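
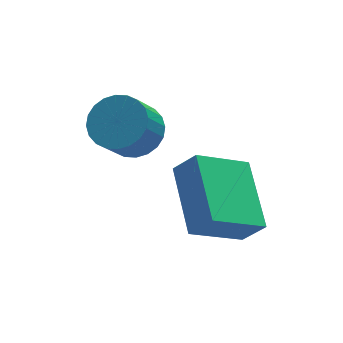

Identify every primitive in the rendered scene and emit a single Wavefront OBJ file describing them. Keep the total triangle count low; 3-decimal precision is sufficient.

v 0.105 -4.132 0.494
v -1.326 -4.305 1.395
v 0.325 -2.254 1.203
v -1.106 -2.426 2.104
v 0.586 -4.454 1.196
v -0.845 -4.626 2.097
v 0.806 -2.575 1.905
v -0.625 -2.748 2.806
v -1.827 -1.643 3.115
v -1.153 -1.971 3.365
v -1.719 -2.425 4.295
v -2.393 -2.097 4.045
v -1.142 -1.697 3.505
v -1.709 -2.151 4.436
v -1.236 -1.414 3.587
v -1.802 -1.869 4.517
v -1.419 -1.167 3.596
v -1.985 -1.621 4.526
v -1.665 -0.992 3.532
v -2.231 -1.446 4.462
v -1.935 -0.916 3.404
v -2.501 -1.37 4.335
v -2.189 -0.95 3.233
v -2.755 -1.405 4.163
v -2.387 -1.091 3.044
v -2.954 -1.545 3.974
v -2.501 -1.315 2.865
v -3.067 -1.769 3.795
v -2.511 -1.589 2.724
v -3.078 -2.043 3.655
v -2.418 -1.871 2.643
v -2.984 -2.326 3.573
v -2.235 -2.119 2.634
v -2.801 -2.573 3.564
v -1.989 -2.294 2.698
v -2.555 -2.748 3.628
v -1.719 -2.37 2.825
v -2.285 -2.824 3.756
v -1.465 -2.335 2.997
v -2.031 -2.79 3.927
v -1.266 -2.195 3.186
v -1.833 -2.649 4.116
f 2 4 1
f 5 2 1
f 1 4 3
f 3 5 1
f 2 8 4
f 6 2 5
f 6 8 2
f 4 8 3
f 7 5 3
f 3 8 7
f 7 6 5
f 8 6 7
f 10 9 13
f 10 13 11
f 11 13 14
f 11 14 12
f 13 9 15
f 13 15 14
f 14 15 16
f 14 16 12
f 15 9 17
f 15 17 16
f 16 17 18
f 16 18 12
f 17 9 19
f 17 19 18
f 18 19 20
f 18 20 12
f 19 9 21
f 19 21 20
f 20 21 22
f 20 22 12
f 21 9 23
f 21 23 22
f 22 23 24
f 22 24 12
f 23 9 25
f 23 25 24
f 24 25 26
f 24 26 12
f 25 9 27
f 25 27 26
f 26 27 28
f 26 28 12
f 27 9 29
f 27 29 28
f 28 29 30
f 28 30 12
f 29 9 31
f 29 31 30
f 30 31 32
f 30 32 12
f 31 9 33
f 31 33 32
f 32 33 34
f 32 34 12
f 33 9 35
f 33 35 34
f 34 35 36
f 34 36 12
f 35 9 37
f 35 37 36
f 36 37 38
f 36 38 12
f 37 9 39
f 37 39 38
f 38 39 40
f 38 40 12
f 39 9 41
f 39 41 40
f 40 41 42
f 40 42 12
f 41 9 10
f 41 10 42
f 42 10 11
f 42 11 12



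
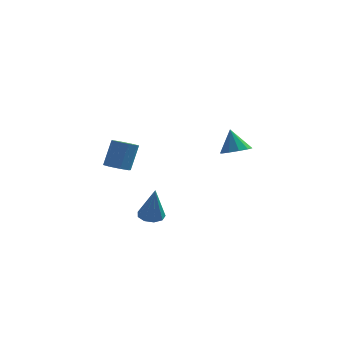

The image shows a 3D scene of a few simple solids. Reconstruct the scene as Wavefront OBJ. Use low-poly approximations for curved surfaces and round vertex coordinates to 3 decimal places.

v 1.478 3.637 -1.49
v 2.336 3.785 -1.264
v 1.042 3.963 -0.05
v 2.119 4.266 -1.439
v 1.657 4.507 -1.633
v 1.126 4.415 -1.773
v 0.73 4.026 -1.805
v 0.62 3.489 -1.716
v 0.837 3.007 -1.542
v 1.299 2.766 -1.347
v 1.829 2.858 -1.207
v 2.226 3.247 -1.176
v -3.41 -2.239 -1.203
v -3.043 -2.871 -1.037
v -2.763 -2.294 0.548
v -3.13 -1.661 0.383
v -2.696 -2.465 -1.246
v -2.417 -1.887 0.339
v -2.767 -1.926 -1.43
v -2.488 -1.348 0.155
v -3.215 -1.57 -1.481
v -2.936 -0.992 0.105
v -3.777 -1.606 -1.368
v -3.497 -1.029 0.217
v -4.123 -2.013 -1.159
v -3.844 -1.435 0.426
v -4.052 -2.552 -0.975
v -3.773 -1.974 0.61
v -3.604 -2.908 -0.925
v -3.325 -2.33 0.661
v -1.141 -3.642 -3.842
v -0.455 -3.4 -3.908
v -0.739 -4.238 -1.838
v -0.749 -3.034 -3.74
v -1.227 -2.952 -3.62
v -1.664 -3.192 -3.604
v -1.857 -3.643 -3.699
v -1.714 -4.093 -3.862
v -1.303 -4.332 -4.015
v -0.816 -4.248 -4.088
v -0.481 -3.88 -4.045
f 2 1 4
f 2 4 3
f 4 1 5
f 4 5 3
f 5 1 6
f 5 6 3
f 6 1 7
f 6 7 3
f 7 1 8
f 7 8 3
f 8 1 9
f 8 9 3
f 9 1 10
f 9 10 3
f 10 1 11
f 10 11 3
f 11 1 12
f 11 12 3
f 12 1 2
f 12 2 3
f 14 13 17
f 14 17 15
f 15 17 18
f 15 18 16
f 17 13 19
f 17 19 18
f 18 19 20
f 18 20 16
f 19 13 21
f 19 21 20
f 20 21 22
f 20 22 16
f 21 13 23
f 21 23 22
f 22 23 24
f 22 24 16
f 23 13 25
f 23 25 24
f 24 25 26
f 24 26 16
f 25 13 27
f 25 27 26
f 26 27 28
f 26 28 16
f 27 13 29
f 27 29 28
f 28 29 30
f 28 30 16
f 29 13 14
f 29 14 30
f 30 14 15
f 30 15 16
f 32 31 34
f 32 34 33
f 34 31 35
f 34 35 33
f 35 31 36
f 35 36 33
f 36 31 37
f 36 37 33
f 37 31 38
f 37 38 33
f 38 31 39
f 38 39 33
f 39 31 40
f 39 40 33
f 40 31 41
f 40 41 33
f 41 31 32
f 41 32 33



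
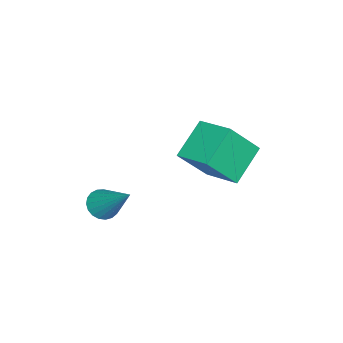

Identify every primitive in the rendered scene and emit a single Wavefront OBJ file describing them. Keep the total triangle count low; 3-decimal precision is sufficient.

v 2.461 0.442 -4.27
v 3.125 0.26 -4.447
v 3.239 1.818 -2.77
v 3.073 0.487 -4.629
v 2.915 0.706 -4.748
v 2.679 0.88 -4.785
v 2.405 0.977 -4.733
v 2.141 0.982 -4.601
v 1.933 0.894 -4.411
v 1.815 0.727 -4.198
v 1.81 0.511 -3.997
v 1.917 0.283 -3.843
v 2.118 0.082 -3.763
v 2.379 -0.056 -3.771
v 2.654 -0.109 -3.865
v 2.895 -0.066 -4.03
v 3.062 0.064 -4.235
v -1.742 3.258 -4.949
v -3.207 3.739 -3.804
v -0.935 4.731 -4.534
v -2.4 5.212 -3.39
v -0.82 2.308 -3.37
v -2.285 2.789 -2.226
v -0.013 3.781 -2.956
v -1.478 4.262 -1.811
f 2 1 4
f 2 4 3
f 4 1 5
f 4 5 3
f 5 1 6
f 5 6 3
f 6 1 7
f 6 7 3
f 7 1 8
f 7 8 3
f 8 1 9
f 8 9 3
f 9 1 10
f 9 10 3
f 10 1 11
f 10 11 3
f 11 1 12
f 11 12 3
f 12 1 13
f 12 13 3
f 13 1 14
f 13 14 3
f 14 1 15
f 14 15 3
f 15 1 16
f 15 16 3
f 16 1 17
f 16 17 3
f 17 1 2
f 17 2 3
f 19 21 18
f 22 19 18
f 18 21 20
f 20 22 18
f 19 25 21
f 23 19 22
f 23 25 19
f 21 25 20
f 24 22 20
f 20 25 24
f 24 23 22
f 25 23 24



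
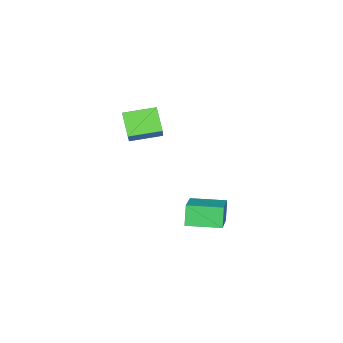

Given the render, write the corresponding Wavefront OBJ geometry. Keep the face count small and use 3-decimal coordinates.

v 2.073 -0.218 -2.574
v 1.664 -0.494 -1.535
v 1.095 1.197 -2.584
v 0.686 0.922 -1.545
v 3.594 0.838 -1.695
v 3.185 0.563 -0.656
v 2.616 2.254 -1.705
v 2.207 1.978 -0.666
v 2.053 -2.143 3.845
v 3.02 -1.321 5.021
v 2.558 -1.35 2.876
v 3.525 -0.528 4.051
v 3.215 -3.172 3.609
v 4.182 -2.35 4.784
v 3.72 -2.379 2.639
v 4.687 -1.557 3.815
f 2 4 1
f 5 2 1
f 1 4 3
f 3 5 1
f 2 8 4
f 6 2 5
f 6 8 2
f 4 8 3
f 7 5 3
f 3 8 7
f 7 6 5
f 8 6 7
f 10 12 9
f 13 10 9
f 9 12 11
f 11 13 9
f 10 16 12
f 14 10 13
f 14 16 10
f 12 16 11
f 15 13 11
f 11 16 15
f 15 14 13
f 16 14 15



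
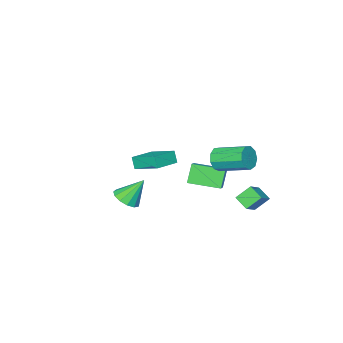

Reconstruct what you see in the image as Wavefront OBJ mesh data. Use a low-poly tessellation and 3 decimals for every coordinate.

v -2.855 -4.229 -2.765
v -2.955 -4.6 -1.984
v -3.153 -2.538 -2
v -3.253 -2.909 -1.219
v -1.227 -4.071 -2.481
v -1.327 -4.442 -1.7
v -1.525 -2.38 -1.716
v -1.625 -2.751 -0.935
v -2.489 -0.719 -2.461
v -3.121 -1.044 -1.314
v -3.69 0.787 -2.696
v -4.322 0.461 -1.548
v -1.518 0.179 -1.672
v -2.15 -0.147 -0.524
v -2.719 1.684 -1.906
v -3.351 1.359 -0.759
v -4.262 4.036 -2.25
v -4.273 3.138 -1.79
v -3.279 4.386 -1.542
v -3.291 3.487 -1.082
v -3.529 3.613 -3.058
v -3.541 2.714 -2.598
v -2.547 3.962 -2.35
v -2.558 3.064 -1.89
v -1.632 2.598 1.426
v -1.415 2.953 0.731
v -2.091 4.716 1.419
v -2.308 4.362 2.114
v -1.936 2.767 0.694
v -2.612 4.531 1.383
v -2.314 2.503 1
v -2.991 4.266 1.689
v -2.374 2.283 1.505
v -3.05 4.046 2.194
v -2.086 2.211 1.973
v -2.762 3.974 2.662
v -1.585 2.32 2.185
v -2.262 4.083 2.873
v -1.107 2.559 2.041
v -1.783 4.323 2.73
v -0.874 2.817 1.61
v -1.55 4.58 2.298
v -0.996 2.973 1.092
v -1.672 4.736 1.781
v 1.968 -0.94 -1.996
v 2.703 -1.066 -1.527
v 1.152 -0.38 -0.564
v 2.723 -0.601 -1.697
v 2.505 -0.243 -1.962
v 2.115 -0.107 -2.237
v 1.679 -0.235 -2.436
v 1.335 -0.587 -2.495
v 1.192 -1.051 -2.395
v 1.295 -1.48 -2.168
v 1.612 -1.737 -1.887
v 2.042 -1.741 -1.64
v 2.448 -1.491 -1.506
f 2 4 1
f 5 2 1
f 1 4 3
f 3 5 1
f 2 8 4
f 6 2 5
f 6 8 2
f 4 8 3
f 7 5 3
f 3 8 7
f 7 6 5
f 8 6 7
f 10 12 9
f 13 10 9
f 9 12 11
f 11 13 9
f 10 16 12
f 14 10 13
f 14 16 10
f 12 16 11
f 15 13 11
f 11 16 15
f 15 14 13
f 16 14 15
f 18 20 17
f 21 18 17
f 17 20 19
f 19 21 17
f 18 24 20
f 22 18 21
f 22 24 18
f 20 24 19
f 23 21 19
f 19 24 23
f 23 22 21
f 24 22 23
f 26 25 29
f 26 29 27
f 27 29 30
f 27 30 28
f 29 25 31
f 29 31 30
f 30 31 32
f 30 32 28
f 31 25 33
f 31 33 32
f 32 33 34
f 32 34 28
f 33 25 35
f 33 35 34
f 34 35 36
f 34 36 28
f 35 25 37
f 35 37 36
f 36 37 38
f 36 38 28
f 37 25 39
f 37 39 38
f 38 39 40
f 38 40 28
f 39 25 41
f 39 41 40
f 40 41 42
f 40 42 28
f 41 25 43
f 41 43 42
f 42 43 44
f 42 44 28
f 43 25 26
f 43 26 44
f 44 26 27
f 44 27 28
f 46 45 48
f 46 48 47
f 48 45 49
f 48 49 47
f 49 45 50
f 49 50 47
f 50 45 51
f 50 51 47
f 51 45 52
f 51 52 47
f 52 45 53
f 52 53 47
f 53 45 54
f 53 54 47
f 54 45 55
f 54 55 47
f 55 45 56
f 55 56 47
f 56 45 57
f 56 57 47
f 57 45 46
f 57 46 47



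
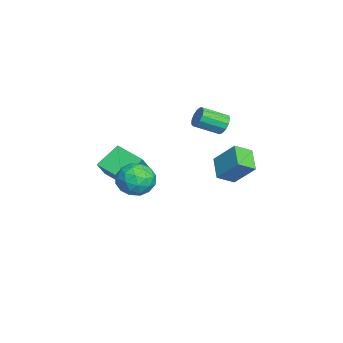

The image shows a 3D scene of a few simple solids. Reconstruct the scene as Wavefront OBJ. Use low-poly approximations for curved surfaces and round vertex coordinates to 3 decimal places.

v -1.555 -3.999 -3.824
v -2.555 -2.828 -2.729
v -0.259 -2.464 -4.282
v -1.26 -1.293 -3.186
v -0.66 -4.387 -2.594
v -1.661 -3.216 -1.498
v 0.635 -2.852 -3.051
v -0.365 -1.681 -1.956
v -3.883 2.995 -0.742
v -3.515 2.745 -1.37
v -3.209 1.175 -0.567
v -3.577 1.425 0.062
v -3.214 2.932 -1.119
v -2.909 1.362 -0.316
v -3.126 3.139 -0.748
v -2.821 1.569 0.055
v -3.278 3.3 -0.375
v -2.973 1.73 0.428
v -3.622 3.365 -0.118
v -3.317 1.794 0.685
v -4.049 3.312 -0.06
v -3.743 1.742 0.744
v -4.423 3.158 -0.217
v -4.117 1.588 0.586
v -4.625 2.953 -0.542
v -4.32 1.383 0.262
v -4.592 2.761 -0.929
v -4.286 1.191 -0.126
v -4.334 2.644 -1.257
v -4.028 1.073 -0.454
v -3.932 2.638 -1.422
v -3.627 1.067 -0.619
v 3.494 -0.722 -1.179
v 4.294 -1.07 -2.046
v 3.146 -2.63 -0.734
v 3.946 -2.978 -1.601
v 4.348 -2.418 -0.582
v 4.563 -1.238 -0.857
v 2.877 -2.462 -1.923
v 3.092 -1.282 -2.198
v 3.913 -2.145 -2.506
v 4.822 -2.118 -1.677
v 2.618 -1.582 -1.103
v 3.527 -1.555 -0.274
v 3.925 -0.728 -1.651
v 3.515 -2.972 -1.129
v 3.751 -2.643 -0.53
v 4.222 -2.847 -1.04
v 4.083 -0.827 -0.952
v 4.553 -1.032 -1.462
v 4.584 -1.824 -0.602
v 2.887 -2.668 -1.318
v 3.357 -2.873 -1.828
v 3.218 -0.853 -1.74
v 3.689 -1.057 -2.25
v 2.856 -1.876 -2.178
v 4.171 -1.565 -2.431
v 3.966 -2.687 -2.17
v 3.338 -2.383 -2.359
v 3.465 -1.689 -2.52
v 4.705 -1.549 -1.944
v 4.501 -2.671 -1.683
v 4.737 -2.341 -1.084
v 4.863 -1.648 -1.245
v 4.481 -2.181 -2.214
v 2.939 -1.029 -1.097
v 2.735 -2.151 -0.836
v 2.577 -2.052 -1.535
v 2.703 -1.359 -1.696
v 3.474 -1.013 -0.61
v 3.269 -2.135 -0.349
v 3.975 -2.011 -0.26
v 4.102 -1.317 -0.421
v 2.959 -1.519 -0.566
v -4.881 3.456 -4.632
v -4.355 2.396 -3.962
v -4.242 4.724 -3.126
v -3.716 3.664 -2.456
v -3.404 3.676 -5.444
v -2.878 2.616 -4.774
v -2.765 4.944 -3.938
v -2.239 3.884 -3.268
f 2 4 1
f 5 2 1
f 1 4 3
f 3 5 1
f 2 8 4
f 6 2 5
f 6 8 2
f 4 8 3
f 7 5 3
f 3 8 7
f 7 6 5
f 8 6 7
f 10 9 13
f 10 13 11
f 11 13 14
f 11 14 12
f 13 9 15
f 13 15 14
f 14 15 16
f 14 16 12
f 15 9 17
f 15 17 16
f 16 17 18
f 16 18 12
f 17 9 19
f 17 19 18
f 18 19 20
f 18 20 12
f 19 9 21
f 19 21 20
f 20 21 22
f 20 22 12
f 21 9 23
f 21 23 22
f 22 23 24
f 22 24 12
f 23 9 25
f 23 25 24
f 24 25 26
f 24 26 12
f 25 9 27
f 25 27 26
f 26 27 28
f 26 28 12
f 27 9 29
f 27 29 28
f 28 29 30
f 28 30 12
f 29 9 31
f 29 31 30
f 30 31 32
f 30 32 12
f 31 9 10
f 31 10 32
f 32 10 11
f 32 11 12
f 33 70 49
f 70 44 73
f 49 73 38
f 70 73 49
f 33 49 45
f 49 38 50
f 45 50 34
f 49 50 45
f 33 45 54
f 45 34 55
f 54 55 40
f 45 55 54
f 33 54 66
f 54 40 69
f 66 69 43
f 54 69 66
f 33 66 70
f 66 43 74
f 70 74 44
f 66 74 70
f 34 50 61
f 50 38 64
f 61 64 42
f 50 64 61
f 38 73 51
f 73 44 72
f 51 72 37
f 73 72 51
f 44 74 71
f 74 43 67
f 71 67 35
f 74 67 71
f 43 69 68
f 69 40 56
f 68 56 39
f 69 56 68
f 40 55 60
f 55 34 57
f 60 57 41
f 55 57 60
f 36 62 48
f 62 42 63
f 48 63 37
f 62 63 48
f 36 48 46
f 48 37 47
f 46 47 35
f 48 47 46
f 36 46 53
f 46 35 52
f 53 52 39
f 46 52 53
f 36 53 58
f 53 39 59
f 58 59 41
f 53 59 58
f 36 58 62
f 58 41 65
f 62 65 42
f 58 65 62
f 37 63 51
f 63 42 64
f 51 64 38
f 63 64 51
f 35 47 71
f 47 37 72
f 71 72 44
f 47 72 71
f 39 52 68
f 52 35 67
f 68 67 43
f 52 67 68
f 41 59 60
f 59 39 56
f 60 56 40
f 59 56 60
f 42 65 61
f 65 41 57
f 61 57 34
f 65 57 61
f 76 78 75
f 79 76 75
f 75 78 77
f 77 79 75
f 76 82 78
f 80 76 79
f 80 82 76
f 78 82 77
f 81 79 77
f 77 82 81
f 81 80 79
f 82 80 81



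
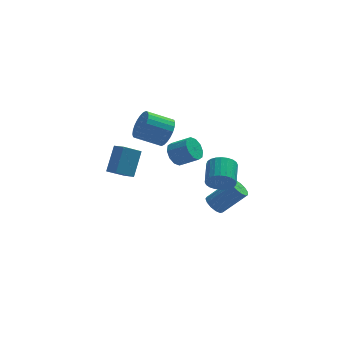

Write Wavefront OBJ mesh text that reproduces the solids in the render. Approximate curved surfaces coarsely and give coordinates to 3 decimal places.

v 0.94 3.808 0.667
v 1.38 4.475 0.485
v 2.401 3.999 1.211
v 1.96 3.332 1.393
v 1.122 4.57 0.911
v 2.143 4.093 1.636
v 0.794 4.373 1.243
v 1.815 3.897 1.969
v 0.521 3.961 1.356
v 1.542 3.485 2.081
v 0.409 3.49 1.205
v 1.43 3.014 1.931
v 0.499 3.141 0.849
v 1.52 2.665 1.575
v 0.757 3.047 0.424
v 1.778 2.57 1.149
v 1.085 3.243 0.091
v 2.106 2.767 0.817
v 1.358 3.655 -0.021
v 2.379 3.179 0.704
v 1.47 4.126 0.129
v 2.491 3.65 0.855
v 0.44 3.754 2.587
v 0.829 4.362 3.265
v -0.652 4.454 4.031
v -1.04 3.846 3.353
v 0.707 4.614 2.998
v -0.774 4.706 3.765
v 0.545 4.735 2.67
v -0.936 4.827 3.436
v 0.366 4.706 2.328
v -1.115 4.799 3.094
v 0.199 4.533 2.026
v -1.282 4.626 2.792
v 0.069 4.241 1.809
v -1.412 4.334 2.576
v -0.005 3.875 1.711
v -1.486 3.967 2.477
v -0.011 3.49 1.746
v -1.492 3.583 2.512
v 0.052 3.146 1.909
v -1.429 3.238 2.675
v 0.174 2.894 2.175
v -1.307 2.986 2.942
v 0.336 2.773 2.504
v -1.145 2.865 3.27
v 0.515 2.801 2.846
v -0.966 2.894 3.612
v 0.682 2.974 3.148
v -0.799 3.067 3.914
v 0.812 3.266 3.364
v -0.669 3.359 4.131
v 0.886 3.633 3.463
v -0.595 3.725 4.229
v 0.892 4.017 3.428
v -0.589 4.11 4.194
v 2.228 -4.007 3.693
v 2.476 -4.345 4.409
v 2.759 -3.052 4.923
v 2.512 -2.713 4.207
v 2.753 -4.34 4.243
v 3.037 -3.047 4.756
v 2.951 -4.284 3.992
v 3.234 -2.991 4.506
v 3.039 -4.186 3.697
v 3.322 -2.892 4.21
v 3.003 -4.06 3.4
v 3.286 -2.767 3.914
v 2.849 -3.926 3.148
v 3.133 -2.633 3.662
v 2.601 -3.805 2.98
v 2.885 -2.512 3.493
v 2.296 -3.714 2.919
v 2.58 -2.421 3.433
v 1.981 -3.668 2.977
v 2.264 -2.375 3.491
v 1.703 -3.673 3.144
v 1.987 -2.38 3.657
v 1.506 -3.729 3.394
v 1.789 -2.436 3.908
v 1.418 -3.828 3.69
v 1.701 -2.534 4.203
v 1.454 -3.953 3.986
v 1.737 -2.66 4.5
v 1.607 -4.087 4.238
v 1.891 -2.794 4.752
v 1.855 -4.208 4.407
v 2.139 -2.915 4.92
v 2.16 -4.299 4.467
v 2.444 -3.006 4.981
v 2.206 -2.197 0.581
v 2.622 -2.495 0.148
v 3.969 -2.56 1.486
v 3.554 -2.263 1.919
v 2.677 -2.123 0.11
v 4.025 -2.188 1.448
v 2.583 -1.775 0.222
v 3.93 -1.84 1.56
v 2.369 -1.561 0.448
v 3.717 -1.626 1.786
v 2.103 -1.549 0.716
v 3.451 -1.614 2.054
v 1.871 -1.743 0.941
v 3.218 -1.808 2.279
v 1.744 -2.081 1.052
v 3.092 -2.146 2.39
v 1.765 -2.456 1.013
v 3.112 -2.521 2.351
v 1.925 -2.749 0.837
v 3.273 -2.814 2.175
v 2.175 -2.867 0.58
v 3.522 -2.932 1.918
v 2.435 -2.772 0.323
v 3.782 -2.837 1.661
v -2.603 2.53 0.358
v -2.028 3.605 1.722
v -3.084 3.165 0.06
v -2.509 4.24 1.425
v -1.551 2.96 -0.425
v -0.976 4.035 0.94
v -2.032 3.595 -0.722
v -1.457 4.67 0.642
f 2 1 5
f 2 5 3
f 3 5 6
f 3 6 4
f 5 1 7
f 5 7 6
f 6 7 8
f 6 8 4
f 7 1 9
f 7 9 8
f 8 9 10
f 8 10 4
f 9 1 11
f 9 11 10
f 10 11 12
f 10 12 4
f 11 1 13
f 11 13 12
f 12 13 14
f 12 14 4
f 13 1 15
f 13 15 14
f 14 15 16
f 14 16 4
f 15 1 17
f 15 17 16
f 16 17 18
f 16 18 4
f 17 1 19
f 17 19 18
f 18 19 20
f 18 20 4
f 19 1 21
f 19 21 20
f 20 21 22
f 20 22 4
f 21 1 2
f 21 2 22
f 22 2 3
f 22 3 4
f 24 23 27
f 24 27 25
f 25 27 28
f 25 28 26
f 27 23 29
f 27 29 28
f 28 29 30
f 28 30 26
f 29 23 31
f 29 31 30
f 30 31 32
f 30 32 26
f 31 23 33
f 31 33 32
f 32 33 34
f 32 34 26
f 33 23 35
f 33 35 34
f 34 35 36
f 34 36 26
f 35 23 37
f 35 37 36
f 36 37 38
f 36 38 26
f 37 23 39
f 37 39 38
f 38 39 40
f 38 40 26
f 39 23 41
f 39 41 40
f 40 41 42
f 40 42 26
f 41 23 43
f 41 43 42
f 42 43 44
f 42 44 26
f 43 23 45
f 43 45 44
f 44 45 46
f 44 46 26
f 45 23 47
f 45 47 46
f 46 47 48
f 46 48 26
f 47 23 49
f 47 49 48
f 48 49 50
f 48 50 26
f 49 23 51
f 49 51 50
f 50 51 52
f 50 52 26
f 51 23 53
f 51 53 52
f 52 53 54
f 52 54 26
f 53 23 55
f 53 55 54
f 54 55 56
f 54 56 26
f 55 23 24
f 55 24 56
f 56 24 25
f 56 25 26
f 58 57 61
f 58 61 59
f 59 61 62
f 59 62 60
f 61 57 63
f 61 63 62
f 62 63 64
f 62 64 60
f 63 57 65
f 63 65 64
f 64 65 66
f 64 66 60
f 65 57 67
f 65 67 66
f 66 67 68
f 66 68 60
f 67 57 69
f 67 69 68
f 68 69 70
f 68 70 60
f 69 57 71
f 69 71 70
f 70 71 72
f 70 72 60
f 71 57 73
f 71 73 72
f 72 73 74
f 72 74 60
f 73 57 75
f 73 75 74
f 74 75 76
f 74 76 60
f 75 57 77
f 75 77 76
f 76 77 78
f 76 78 60
f 77 57 79
f 77 79 78
f 78 79 80
f 78 80 60
f 79 57 81
f 79 81 80
f 80 81 82
f 80 82 60
f 81 57 83
f 81 83 82
f 82 83 84
f 82 84 60
f 83 57 85
f 83 85 84
f 84 85 86
f 84 86 60
f 85 57 87
f 85 87 86
f 86 87 88
f 86 88 60
f 87 57 89
f 87 89 88
f 88 89 90
f 88 90 60
f 89 57 58
f 89 58 90
f 90 58 59
f 90 59 60
f 92 91 95
f 92 95 93
f 93 95 96
f 93 96 94
f 95 91 97
f 95 97 96
f 96 97 98
f 96 98 94
f 97 91 99
f 97 99 98
f 98 99 100
f 98 100 94
f 99 91 101
f 99 101 100
f 100 101 102
f 100 102 94
f 101 91 103
f 101 103 102
f 102 103 104
f 102 104 94
f 103 91 105
f 103 105 104
f 104 105 106
f 104 106 94
f 105 91 107
f 105 107 106
f 106 107 108
f 106 108 94
f 107 91 109
f 107 109 108
f 108 109 110
f 108 110 94
f 109 91 111
f 109 111 110
f 110 111 112
f 110 112 94
f 111 91 113
f 111 113 112
f 112 113 114
f 112 114 94
f 113 91 92
f 113 92 114
f 114 92 93
f 114 93 94
f 116 118 115
f 119 116 115
f 115 118 117
f 117 119 115
f 116 122 118
f 120 116 119
f 120 122 116
f 118 122 117
f 121 119 117
f 117 122 121
f 121 120 119
f 122 120 121



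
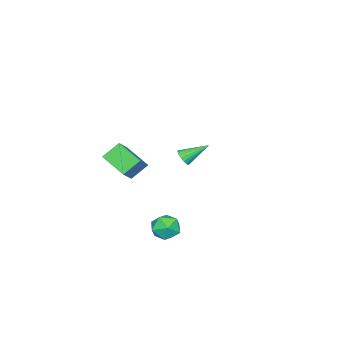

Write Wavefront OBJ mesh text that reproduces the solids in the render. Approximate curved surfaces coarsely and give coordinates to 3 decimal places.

v 2.15 0.039 0.053
v 1.46 0.525 0.742
v 2.491 1.363 -0.54
v 1.8 1.849 0.15
v 3.06 0.171 0.87
v 2.369 0.657 1.56
v 3.4 1.495 0.278
v 2.71 1.981 0.967
v 2.276 3.768 -2.986
v 2.704 3.884 -2.321
v 3.216 3.016 -3.459
v 3.644 3.132 -2.794
v 2.972 2.7 -2.766
v 2.391 3.165 -2.474
v 3.529 3.735 -3.306
v 2.948 4.2 -3.014
v 3.478 3.864 -2.519
v 3.134 3.225 -2.185
v 2.786 3.675 -3.595
v 2.442 3.036 -3.261
v -3.487 0.679 -2.513
v -3.282 0.485 -2.077
v -4.233 1.701 -1.707
v -3.128 0.646 -2.138
v -3.045 0.814 -2.274
v -3.049 0.955 -2.458
v -3.141 1.042 -2.652
v -3.301 1.057 -2.819
v -3.497 0.997 -2.925
v -3.692 0.874 -2.949
v -3.846 0.713 -2.888
v -3.929 0.545 -2.752
v -3.924 0.403 -2.568
v -3.833 0.317 -2.374
v -3.673 0.302 -2.207
v -3.476 0.362 -2.101
f 2 4 1
f 5 2 1
f 1 4 3
f 3 5 1
f 2 8 4
f 6 2 5
f 6 8 2
f 4 8 3
f 7 5 3
f 3 8 7
f 7 6 5
f 8 6 7
f 9 20 14
f 9 14 10
f 9 10 16
f 9 16 19
f 9 19 20
f 10 14 18
f 14 20 13
f 20 19 11
f 19 16 15
f 16 10 17
f 12 18 13
f 12 13 11
f 12 11 15
f 12 15 17
f 12 17 18
f 13 18 14
f 11 13 20
f 15 11 19
f 17 15 16
f 18 17 10
f 22 21 24
f 22 24 23
f 24 21 25
f 24 25 23
f 25 21 26
f 25 26 23
f 26 21 27
f 26 27 23
f 27 21 28
f 27 28 23
f 28 21 29
f 28 29 23
f 29 21 30
f 29 30 23
f 30 21 31
f 30 31 23
f 31 21 32
f 31 32 23
f 32 21 33
f 32 33 23
f 33 21 34
f 33 34 23
f 34 21 35
f 34 35 23
f 35 21 36
f 35 36 23
f 36 21 22
f 36 22 23



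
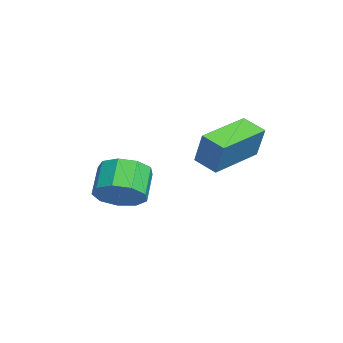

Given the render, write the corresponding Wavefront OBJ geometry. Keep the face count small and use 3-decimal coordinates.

v -1.117 -0.942 0.196
v -0.413 -0.537 0.846
v -1.459 -0.273 1.814
v -2.163 -0.678 1.164
v -0.676 -0.028 0.423
v -1.722 0.236 1.392
v -1.144 0.053 -0.105
v -2.191 0.317 0.863
v -1.601 -0.331 -0.493
v -2.647 -0.067 0.475
v -1.83 -1.001 -0.559
v -2.877 -0.737 0.41
v -1.726 -1.644 -0.271
v -2.772 -1.38 0.697
v -1.337 -1.958 0.235
v -2.383 -1.694 1.203
v -0.845 -1.796 0.722
v -1.891 -1.533 1.691
v -0.48 -1.235 0.964
v -1.526 -0.972 1.932
v 0.458 3.119 3.335
v 0.995 3.34 4.653
v 1.114 3.8 2.954
v 1.651 4.021 4.271
v 1.909 1.539 3.009
v 2.446 1.76 4.326
v 2.565 2.22 2.627
v 3.102 2.441 3.945
f 2 1 5
f 2 5 3
f 3 5 6
f 3 6 4
f 5 1 7
f 5 7 6
f 6 7 8
f 6 8 4
f 7 1 9
f 7 9 8
f 8 9 10
f 8 10 4
f 9 1 11
f 9 11 10
f 10 11 12
f 10 12 4
f 11 1 13
f 11 13 12
f 12 13 14
f 12 14 4
f 13 1 15
f 13 15 14
f 14 15 16
f 14 16 4
f 15 1 17
f 15 17 16
f 16 17 18
f 16 18 4
f 17 1 19
f 17 19 18
f 18 19 20
f 18 20 4
f 19 1 2
f 19 2 20
f 20 2 3
f 20 3 4
f 22 24 21
f 25 22 21
f 21 24 23
f 23 25 21
f 22 28 24
f 26 22 25
f 26 28 22
f 24 28 23
f 27 25 23
f 23 28 27
f 27 26 25
f 28 26 27



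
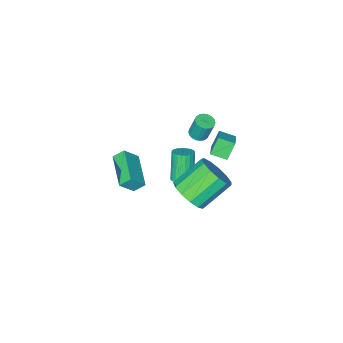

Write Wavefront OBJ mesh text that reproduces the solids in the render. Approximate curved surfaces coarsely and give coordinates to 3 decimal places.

v -0.542 0.53 -0.703
v -0.15 0.05 -0.735
v -0.706 -0.51 0.872
v -1.098 -0.03 0.903
v -0.012 0.218 -0.629
v -0.568 -0.342 0.978
v 0.046 0.433 -0.534
v -0.51 -0.128 1.073
v 0.015 0.662 -0.465
v -0.541 0.102 1.142
v -0.102 0.872 -0.432
v -0.658 0.312 1.175
v -0.285 1.029 -0.44
v -0.841 0.469 1.166
v -0.507 1.111 -0.489
v -1.064 0.551 1.118
v -0.735 1.104 -0.57
v -1.291 0.544 1.036
v -0.934 1.01 -0.672
v -1.49 0.45 0.935
v -1.072 0.842 -0.778
v -1.628 0.282 0.829
v -1.13 0.628 -0.873
v -1.686 0.067 0.734
v -1.099 0.398 -0.942
v -1.655 -0.162 0.665
v -0.982 0.188 -0.975
v -1.538 -0.372 0.632
v -0.799 0.031 -0.966
v -1.355 -0.529 0.64
v -0.576 -0.051 -0.918
v -1.133 -0.611 0.689
v -0.349 -0.044 -0.836
v -0.905 -0.604 0.77
v -3.217 1.697 2.244
v -2.676 0.984 2.53
v -2.485 2.462 2.765
v -1.943 1.749 3.05
v -2.617 1.771 1.29
v -2.075 1.058 1.575
v -1.884 2.536 1.81
v -1.343 1.823 2.096
v -1.298 -4.071 -3.054
v -0.498 -4.321 -2.167
v -0.273 -2.225 -3.458
v 0.527 -2.475 -2.571
v -0.807 -4.465 -3.609
v -0.007 -4.715 -2.722
v 0.218 -2.619 -4.013
v 1.018 -2.869 -3.126
v 0.906 2.735 0.848
v 1.469 3.525 1.346
v -0.123 3.875 2.589
v -0.686 3.085 2.092
v 1.166 3.792 0.883
v -0.426 4.143 2.126
v 0.781 3.725 0.41
v -0.811 4.075 1.653
v 0.436 3.342 0.075
v -1.156 3.693 1.318
v 0.24 2.767 -0.014
v -1.352 3.118 1.229
v 0.255 2.182 0.171
v -1.337 2.532 1.414
v 0.477 1.772 0.571
v -1.115 2.122 1.814
v 0.835 1.667 1.059
v -0.757 2.018 2.302
v 1.216 1.902 1.48
v -0.376 2.253 2.723
v 1.498 2.401 1.701
v -0.094 2.752 2.944
v 1.592 3.006 1.651
v 0 3.357 2.894
v -2.365 -0.298 1.474
v -1.963 -0.644 1.618
v -2.113 -0.289 2.891
v -2.515 0.058 2.746
v -1.842 -0.436 1.574
v -1.992 -0.08 2.847
v -1.825 -0.2 1.51
v -1.975 0.155 2.783
v -1.915 0.017 1.439
v -2.065 0.372 2.712
v -2.094 0.171 1.375
v -2.244 0.526 2.648
v -2.326 0.232 1.33
v -2.477 0.587 2.603
v -2.567 0.189 1.314
v -2.717 0.544 2.587
v -2.767 0.049 1.329
v -2.917 0.404 2.602
v -2.888 -0.16 1.373
v -3.038 0.196 2.646
v -2.905 -0.395 1.437
v -3.055 -0.04 2.71
v -2.815 -0.612 1.508
v -2.965 -0.257 2.781
v -2.636 -0.766 1.572
v -2.786 -0.411 2.845
v -2.403 -0.827 1.617
v -2.554 -0.472 2.89
v -2.163 -0.784 1.633
v -2.313 -0.429 2.906
f 2 1 5
f 2 5 3
f 3 5 6
f 3 6 4
f 5 1 7
f 5 7 6
f 6 7 8
f 6 8 4
f 7 1 9
f 7 9 8
f 8 9 10
f 8 10 4
f 9 1 11
f 9 11 10
f 10 11 12
f 10 12 4
f 11 1 13
f 11 13 12
f 12 13 14
f 12 14 4
f 13 1 15
f 13 15 14
f 14 15 16
f 14 16 4
f 15 1 17
f 15 17 16
f 16 17 18
f 16 18 4
f 17 1 19
f 17 19 18
f 18 19 20
f 18 20 4
f 19 1 21
f 19 21 20
f 20 21 22
f 20 22 4
f 21 1 23
f 21 23 22
f 22 23 24
f 22 24 4
f 23 1 25
f 23 25 24
f 24 25 26
f 24 26 4
f 25 1 27
f 25 27 26
f 26 27 28
f 26 28 4
f 27 1 29
f 27 29 28
f 28 29 30
f 28 30 4
f 29 1 31
f 29 31 30
f 30 31 32
f 30 32 4
f 31 1 33
f 31 33 32
f 32 33 34
f 32 34 4
f 33 1 2
f 33 2 34
f 34 2 3
f 34 3 4
f 36 38 35
f 39 36 35
f 35 38 37
f 37 39 35
f 36 42 38
f 40 36 39
f 40 42 36
f 38 42 37
f 41 39 37
f 37 42 41
f 41 40 39
f 42 40 41
f 44 46 43
f 47 44 43
f 43 46 45
f 45 47 43
f 44 50 46
f 48 44 47
f 48 50 44
f 46 50 45
f 49 47 45
f 45 50 49
f 49 48 47
f 50 48 49
f 52 51 55
f 52 55 53
f 53 55 56
f 53 56 54
f 55 51 57
f 55 57 56
f 56 57 58
f 56 58 54
f 57 51 59
f 57 59 58
f 58 59 60
f 58 60 54
f 59 51 61
f 59 61 60
f 60 61 62
f 60 62 54
f 61 51 63
f 61 63 62
f 62 63 64
f 62 64 54
f 63 51 65
f 63 65 64
f 64 65 66
f 64 66 54
f 65 51 67
f 65 67 66
f 66 67 68
f 66 68 54
f 67 51 69
f 67 69 68
f 68 69 70
f 68 70 54
f 69 51 71
f 69 71 70
f 70 71 72
f 70 72 54
f 71 51 73
f 71 73 72
f 72 73 74
f 72 74 54
f 73 51 52
f 73 52 74
f 74 52 53
f 74 53 54
f 76 75 79
f 76 79 77
f 77 79 80
f 77 80 78
f 79 75 81
f 79 81 80
f 80 81 82
f 80 82 78
f 81 75 83
f 81 83 82
f 82 83 84
f 82 84 78
f 83 75 85
f 83 85 84
f 84 85 86
f 84 86 78
f 85 75 87
f 85 87 86
f 86 87 88
f 86 88 78
f 87 75 89
f 87 89 88
f 88 89 90
f 88 90 78
f 89 75 91
f 89 91 90
f 90 91 92
f 90 92 78
f 91 75 93
f 91 93 92
f 92 93 94
f 92 94 78
f 93 75 95
f 93 95 94
f 94 95 96
f 94 96 78
f 95 75 97
f 95 97 96
f 96 97 98
f 96 98 78
f 97 75 99
f 97 99 98
f 98 99 100
f 98 100 78
f 99 75 101
f 99 101 100
f 100 101 102
f 100 102 78
f 101 75 103
f 101 103 102
f 102 103 104
f 102 104 78
f 103 75 76
f 103 76 104
f 104 76 77
f 104 77 78



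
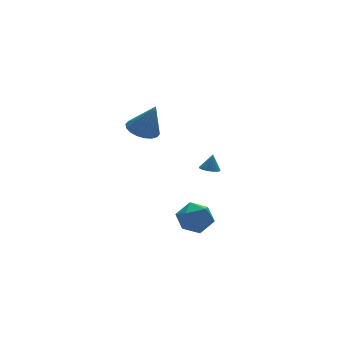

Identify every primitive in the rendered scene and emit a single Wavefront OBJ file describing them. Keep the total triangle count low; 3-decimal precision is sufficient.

v 0.646 -0.054 -0.446
v 1.081 -0.507 -0.5
v 0.934 0.094 0.606
v 1.222 -0.276 -0.572
v 1.25 -0.001 -0.618
v 1.158 0.264 -0.63
v 0.964 0.465 -0.606
v 0.708 0.564 -0.55
v 0.439 0.54 -0.473
v 0.212 0.398 -0.391
v 0.07 0.167 -0.32
v 0.043 -0.108 -0.273
v 0.135 -0.372 -0.261
v 0.328 -0.574 -0.285
v 0.585 -0.673 -0.341
v 0.853 -0.649 -0.418
v -2.698 1.792 2.712
v -1.75 2.2 2.584
v -2.162 1.168 4.688
v -1.991 2.553 2.761
v -2.372 2.756 2.928
v -2.817 2.768 3.053
v -3.239 2.586 3.11
v -3.554 2.248 3.089
v -3.699 1.819 2.993
v -3.646 1.385 2.841
v -3.406 1.031 2.664
v -3.025 0.829 2.496
v -2.579 0.817 2.372
v -2.157 0.998 2.314
v -1.842 1.337 2.336
v -1.697 1.766 2.432
v -0.976 -0.101 -4.777
v 0.206 -0.293 -4.61
v -1.366 -1.047 -3.11
v -0.184 -1.239 -2.943
v -0.634 -0.121 -2.851
v -0.393 0.464 -3.881
v -0.767 -1.804 -3.839
v -0.526 -1.219 -4.869
v 0.335 -1.346 -4.03
v 0.418 -0.305 -3.419
v -1.578 -1.035 -4.301
v -1.495 0.006 -3.69
f 2 1 4
f 2 4 3
f 4 1 5
f 4 5 3
f 5 1 6
f 5 6 3
f 6 1 7
f 6 7 3
f 7 1 8
f 7 8 3
f 8 1 9
f 8 9 3
f 9 1 10
f 9 10 3
f 10 1 11
f 10 11 3
f 11 1 12
f 11 12 3
f 12 1 13
f 12 13 3
f 13 1 14
f 13 14 3
f 14 1 15
f 14 15 3
f 15 1 16
f 15 16 3
f 16 1 2
f 16 2 3
f 18 17 20
f 18 20 19
f 20 17 21
f 20 21 19
f 21 17 22
f 21 22 19
f 22 17 23
f 22 23 19
f 23 17 24
f 23 24 19
f 24 17 25
f 24 25 19
f 25 17 26
f 25 26 19
f 26 17 27
f 26 27 19
f 27 17 28
f 27 28 19
f 28 17 29
f 28 29 19
f 29 17 30
f 29 30 19
f 30 17 31
f 30 31 19
f 31 17 32
f 31 32 19
f 32 17 18
f 32 18 19
f 33 44 38
f 33 38 34
f 33 34 40
f 33 40 43
f 33 43 44
f 34 38 42
f 38 44 37
f 44 43 35
f 43 40 39
f 40 34 41
f 36 42 37
f 36 37 35
f 36 35 39
f 36 39 41
f 36 41 42
f 37 42 38
f 35 37 44
f 39 35 43
f 41 39 40
f 42 41 34



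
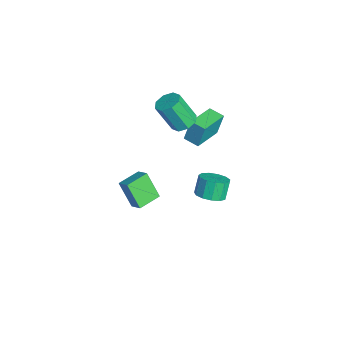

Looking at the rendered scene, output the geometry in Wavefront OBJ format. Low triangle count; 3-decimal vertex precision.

v -2.536 1.746 0.735
v -2.586 2.147 2.242
v -1.827 2.447 0.573
v -1.877 2.847 2.08
v -1.043 0.333 1.16
v -1.093 0.733 2.667
v -0.334 1.033 0.998
v -0.384 1.434 2.505
v -0.812 1.888 -4.549
v -0.266 2.69 -4.548
v -0.802 3.054 -3.41
v -1.348 2.252 -3.411
v -0.729 2.819 -4.808
v -1.266 3.183 -3.67
v -1.218 2.653 -4.986
v -1.755 3.017 -3.847
v -1.579 2.244 -5.025
v -2.115 2.608 -3.886
v -1.695 1.722 -4.913
v -2.232 2.086 -3.775
v -1.532 1.252 -4.685
v -2.068 1.617 -3.547
v -1.139 0.985 -4.415
v -1.676 1.349 -3.277
v -0.643 1.004 -4.187
v -1.18 1.368 -3.049
v -0.2 1.304 -4.074
v -0.737 1.668 -2.936
v 0.049 1.789 -4.112
v -0.488 2.153 -2.974
v 0.024 2.306 -4.289
v -0.513 2.67 -3.15
v 1.615 -3.894 0.294
v 2.32 -3.515 0.788
v 0.863 -2.648 0.413
v 1.568 -2.27 0.907
v 2.372 -3.29 -1.247
v 3.077 -2.912 -0.753
v 1.62 -2.045 -1.128
v 2.325 -1.666 -0.634
v -1.316 0.398 2.442
v -0.5 0.495 2.62
v -0.789 -0.441 4.455
v -1.604 -0.538 4.278
v -0.856 0.992 2.818
v -1.145 0.056 4.653
v -1.481 1.142 2.796
v -1.77 0.206 4.631
v -2.009 0.856 2.567
v -2.298 -0.08 4.402
v -2.131 0.301 2.265
v -2.42 -0.635 4.1
v -1.775 -0.196 2.067
v -2.064 -1.132 3.902
v -1.15 -0.346 2.089
v -1.439 -1.282 3.924
v -0.622 -0.06 2.318
v -0.911 -0.996 4.153
f 2 4 1
f 5 2 1
f 1 4 3
f 3 5 1
f 2 8 4
f 6 2 5
f 6 8 2
f 4 8 3
f 7 5 3
f 3 8 7
f 7 6 5
f 8 6 7
f 10 9 13
f 10 13 11
f 11 13 14
f 11 14 12
f 13 9 15
f 13 15 14
f 14 15 16
f 14 16 12
f 15 9 17
f 15 17 16
f 16 17 18
f 16 18 12
f 17 9 19
f 17 19 18
f 18 19 20
f 18 20 12
f 19 9 21
f 19 21 20
f 20 21 22
f 20 22 12
f 21 9 23
f 21 23 22
f 22 23 24
f 22 24 12
f 23 9 25
f 23 25 24
f 24 25 26
f 24 26 12
f 25 9 27
f 25 27 26
f 26 27 28
f 26 28 12
f 27 9 29
f 27 29 28
f 28 29 30
f 28 30 12
f 29 9 31
f 29 31 30
f 30 31 32
f 30 32 12
f 31 9 10
f 31 10 32
f 32 10 11
f 32 11 12
f 34 36 33
f 37 34 33
f 33 36 35
f 35 37 33
f 34 40 36
f 38 34 37
f 38 40 34
f 36 40 35
f 39 37 35
f 35 40 39
f 39 38 37
f 40 38 39
f 42 41 45
f 42 45 43
f 43 45 46
f 43 46 44
f 45 41 47
f 45 47 46
f 46 47 48
f 46 48 44
f 47 41 49
f 47 49 48
f 48 49 50
f 48 50 44
f 49 41 51
f 49 51 50
f 50 51 52
f 50 52 44
f 51 41 53
f 51 53 52
f 52 53 54
f 52 54 44
f 53 41 55
f 53 55 54
f 54 55 56
f 54 56 44
f 55 41 57
f 55 57 56
f 56 57 58
f 56 58 44
f 57 41 42
f 57 42 58
f 58 42 43
f 58 43 44



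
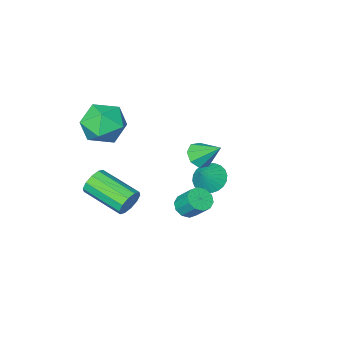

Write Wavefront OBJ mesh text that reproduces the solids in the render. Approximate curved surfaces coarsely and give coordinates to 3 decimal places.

v 0.972 -2.158 -3.311
v 1.209 -1.872 -2.683
v 1.965 -3.776 -2.101
v 1.728 -4.062 -2.729
v 0.788 -2.019 -2.618
v 1.543 -3.924 -2.036
v 0.437 -2.22 -2.819
v 1.192 -4.124 -2.237
v 0.29 -2.397 -3.207
v 1.046 -4.301 -2.625
v 0.404 -2.482 -3.635
v 1.16 -4.387 -3.053
v 0.735 -2.444 -3.939
v 1.491 -4.348 -3.357
v 1.157 -2.296 -4.004
v 1.912 -4.201 -3.422
v 1.508 -2.096 -3.803
v 2.263 -4 -3.221
v 1.654 -1.919 -3.415
v 2.41 -3.823 -2.833
v 1.54 -1.833 -2.987
v 2.296 -3.738 -2.405
v -0.268 0.631 -2.12
v 0.232 0.98 -2.316
v 0.047 1.759 -1.395
v -0.452 1.409 -1.2
v -0.092 1.117 -2.497
v -0.276 1.896 -1.576
v -0.482 1.069 -2.534
v -0.667 1.848 -1.614
v -0.791 0.853 -2.414
v -0.976 1.632 -1.493
v -0.9 0.552 -2.181
v -1.085 1.331 -1.26
v -0.767 0.281 -1.925
v -0.952 1.06 -1.004
v -0.444 0.144 -1.744
v -0.628 0.923 -0.823
v -0.053 0.192 -1.706
v -0.238 0.971 -0.786
v 0.256 0.408 -1.827
v 0.071 1.187 -0.906
v 0.365 0.709 -2.06
v 0.18 1.488 -1.139
v 1.971 -2.72 2.69
v 2.707 -3.382 2.033
v 0.593 -2.938 1.367
v 1.329 -3.6 0.71
v 0.916 -4.018 1.743
v 1.767 -3.883 2.56
v 1.533 -2.437 0.84
v 2.384 -2.302 1.657
v 2.436 -3.207 0.889
v 2.054 -4.184 1.447
v 1.246 -2.136 1.953
v 0.864 -3.113 2.511
v -1.552 -0.381 0.066
v -1.221 0.124 -0.308
v -1.988 0.621 1.034
v -1.736 0.053 -0.466
v -2.143 -0.273 -0.312
v -2.204 -0.662 0.063
v -1.883 -0.886 0.439
v -1.368 -0.814 0.597
v -0.961 -0.489 0.444
v -0.9 -0.1 0.069
v -3.79 -2.97 -4.101
v -3.188 -3.515 -4.415
v -3.05 -2.65 -3.239
v -3.114 -3.23 -4.584
v -3.143 -2.905 -4.68
v -3.271 -2.591 -4.687
v -3.477 -2.334 -4.606
v -3.732 -2.174 -4.447
v -3.995 -2.136 -4.236
v -4.226 -2.224 -4.004
v -4.392 -2.426 -3.787
v -4.465 -2.711 -3.618
v -4.436 -3.036 -3.522
v -4.308 -3.35 -3.515
v -4.102 -3.607 -3.596
v -3.848 -3.766 -3.755
v -3.585 -3.805 -3.966
v -3.353 -3.717 -4.198
f 2 1 5
f 2 5 3
f 3 5 6
f 3 6 4
f 5 1 7
f 5 7 6
f 6 7 8
f 6 8 4
f 7 1 9
f 7 9 8
f 8 9 10
f 8 10 4
f 9 1 11
f 9 11 10
f 10 11 12
f 10 12 4
f 11 1 13
f 11 13 12
f 12 13 14
f 12 14 4
f 13 1 15
f 13 15 14
f 14 15 16
f 14 16 4
f 15 1 17
f 15 17 16
f 16 17 18
f 16 18 4
f 17 1 19
f 17 19 18
f 18 19 20
f 18 20 4
f 19 1 21
f 19 21 20
f 20 21 22
f 20 22 4
f 21 1 2
f 21 2 22
f 22 2 3
f 22 3 4
f 24 23 27
f 24 27 25
f 25 27 28
f 25 28 26
f 27 23 29
f 27 29 28
f 28 29 30
f 28 30 26
f 29 23 31
f 29 31 30
f 30 31 32
f 30 32 26
f 31 23 33
f 31 33 32
f 32 33 34
f 32 34 26
f 33 23 35
f 33 35 34
f 34 35 36
f 34 36 26
f 35 23 37
f 35 37 36
f 36 37 38
f 36 38 26
f 37 23 39
f 37 39 38
f 38 39 40
f 38 40 26
f 39 23 41
f 39 41 40
f 40 41 42
f 40 42 26
f 41 23 43
f 41 43 42
f 42 43 44
f 42 44 26
f 43 23 24
f 43 24 44
f 44 24 25
f 44 25 26
f 45 56 50
f 45 50 46
f 45 46 52
f 45 52 55
f 45 55 56
f 46 50 54
f 50 56 49
f 56 55 47
f 55 52 51
f 52 46 53
f 48 54 49
f 48 49 47
f 48 47 51
f 48 51 53
f 48 53 54
f 49 54 50
f 47 49 56
f 51 47 55
f 53 51 52
f 54 53 46
f 58 57 60
f 58 60 59
f 60 57 61
f 60 61 59
f 61 57 62
f 61 62 59
f 62 57 63
f 62 63 59
f 63 57 64
f 63 64 59
f 64 57 65
f 64 65 59
f 65 57 66
f 65 66 59
f 66 57 58
f 66 58 59
f 68 67 70
f 68 70 69
f 70 67 71
f 70 71 69
f 71 67 72
f 71 72 69
f 72 67 73
f 72 73 69
f 73 67 74
f 73 74 69
f 74 67 75
f 74 75 69
f 75 67 76
f 75 76 69
f 76 67 77
f 76 77 69
f 77 67 78
f 77 78 69
f 78 67 79
f 78 79 69
f 79 67 80
f 79 80 69
f 80 67 81
f 80 81 69
f 81 67 82
f 81 82 69
f 82 67 83
f 82 83 69
f 83 67 84
f 83 84 69
f 84 67 68
f 84 68 69



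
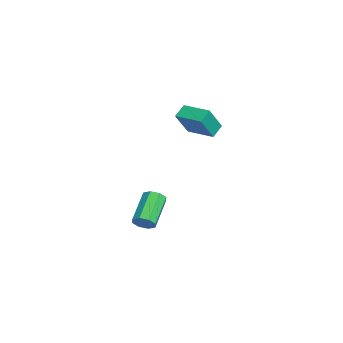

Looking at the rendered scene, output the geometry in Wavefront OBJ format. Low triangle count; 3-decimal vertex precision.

v 1.033 -2.24 -4.248
v 1.483 -2.019 -3.803
v -0.063 -1.28 -2.607
v -0.513 -1.5 -3.052
v 1.373 -1.669 -4.162
v -0.173 -0.929 -2.965
v 1.064 -1.653 -4.571
v -0.482 -0.914 -3.374
v 0.737 -1.981 -4.791
v -0.809 -1.241 -3.594
v 0.583 -2.46 -4.693
v -0.963 -1.721 -3.497
v 0.693 -2.811 -4.335
v -0.853 -2.071 -3.138
v 1.002 -2.826 -3.926
v -0.544 -2.087 -2.729
v 1.329 -2.499 -3.706
v -0.217 -1.759 -2.509
v -0.373 0.672 2.447
v 0.364 -0.074 3.849
v 0.778 1.826 2.456
v 1.515 1.08 3.858
v 0.145 0.16 1.902
v 0.882 -0.586 3.304
v 1.296 1.314 1.911
v 2.033 0.568 3.313
f 2 1 5
f 2 5 3
f 3 5 6
f 3 6 4
f 5 1 7
f 5 7 6
f 6 7 8
f 6 8 4
f 7 1 9
f 7 9 8
f 8 9 10
f 8 10 4
f 9 1 11
f 9 11 10
f 10 11 12
f 10 12 4
f 11 1 13
f 11 13 12
f 12 13 14
f 12 14 4
f 13 1 15
f 13 15 14
f 14 15 16
f 14 16 4
f 15 1 17
f 15 17 16
f 16 17 18
f 16 18 4
f 17 1 2
f 17 2 18
f 18 2 3
f 18 3 4
f 20 22 19
f 23 20 19
f 19 22 21
f 21 23 19
f 20 26 22
f 24 20 23
f 24 26 20
f 22 26 21
f 25 23 21
f 21 26 25
f 25 24 23
f 26 24 25



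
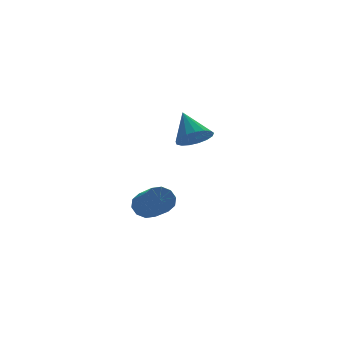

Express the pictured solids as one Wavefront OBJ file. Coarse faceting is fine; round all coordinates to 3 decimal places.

v -3.61 -1.701 -2.528
v -3.389 -2.051 -3.105
v -3.45 -3.53 -2.229
v -3.67 -3.179 -1.652
v -3.035 -1.93 -2.876
v -3.096 -3.409 -2
v -2.9 -1.722 -2.514
v -2.961 -3.201 -1.638
v -3.036 -1.505 -2.158
v -3.097 -2.984 -1.282
v -3.391 -1.363 -1.943
v -3.452 -2.842 -1.067
v -3.83 -1.35 -1.951
v -3.891 -2.829 -1.075
v -4.184 -1.471 -2.18
v -4.245 -2.95 -1.304
v -4.319 -1.679 -2.542
v -4.38 -3.158 -1.666
v -4.183 -1.896 -2.898
v -4.244 -3.375 -2.022
v -3.828 -2.038 -3.113
v -3.889 -3.517 -2.237
v 0.494 2.487 -0.623
v 1.33 2.253 -0.351
v 0.446 3.713 0.583
v 1.401 2.556 -0.656
v 1.264 2.843 -0.954
v 0.95 3.048 -1.175
v 0.532 3.125 -1.27
v 0.105 3.056 -1.217
v -0.232 2.857 -1.028
v -0.404 2.572 -0.745
v -0.369 2.269 -0.435
v -0.137 2.015 -0.168
v 0.24 1.869 -0.005
v 0.675 1.865 0.017
v 1.068 2.004 -0.108
f 2 1 5
f 2 5 3
f 3 5 6
f 3 6 4
f 5 1 7
f 5 7 6
f 6 7 8
f 6 8 4
f 7 1 9
f 7 9 8
f 8 9 10
f 8 10 4
f 9 1 11
f 9 11 10
f 10 11 12
f 10 12 4
f 11 1 13
f 11 13 12
f 12 13 14
f 12 14 4
f 13 1 15
f 13 15 14
f 14 15 16
f 14 16 4
f 15 1 17
f 15 17 16
f 16 17 18
f 16 18 4
f 17 1 19
f 17 19 18
f 18 19 20
f 18 20 4
f 19 1 21
f 19 21 20
f 20 21 22
f 20 22 4
f 21 1 2
f 21 2 22
f 22 2 3
f 22 3 4
f 24 23 26
f 24 26 25
f 26 23 27
f 26 27 25
f 27 23 28
f 27 28 25
f 28 23 29
f 28 29 25
f 29 23 30
f 29 30 25
f 30 23 31
f 30 31 25
f 31 23 32
f 31 32 25
f 32 23 33
f 32 33 25
f 33 23 34
f 33 34 25
f 34 23 35
f 34 35 25
f 35 23 36
f 35 36 25
f 36 23 37
f 36 37 25
f 37 23 24
f 37 24 25



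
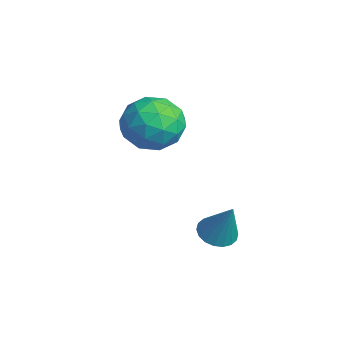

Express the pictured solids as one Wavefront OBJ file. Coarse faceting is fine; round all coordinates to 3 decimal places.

v 1.177 2.71 -3.817
v 1.725 2.389 -4.029
v 1.863 2.95 -2.403
v 1.781 2.672 -4.104
v 1.717 2.963 -4.122
v 1.545 3.203 -4.08
v 1.301 3.346 -3.986
v 1.032 3.363 -3.858
v 0.792 3.25 -3.722
v 0.628 3.031 -3.605
v 0.572 2.747 -3.53
v 0.637 2.457 -3.511
v 0.808 2.216 -3.554
v 1.052 2.074 -3.648
v 1.321 2.057 -3.776
v 1.561 2.169 -3.912
v -3.123 2.28 -1.239
v -2.313 2.869 -0.703
v -2.287 0.711 -0.777
v -1.477 1.3 -0.241
v -2.531 1.272 0.179
v -3.048 2.242 -0.106
v -1.552 1.338 -1.374
v -2.069 2.308 -1.659
v -1.342 2.287 -0.787
v -1.948 2.247 0.173
v -2.652 1.333 -1.653
v -3.258 1.293 -0.693
v -2.792 2.712 -1.011
v -1.808 0.868 -0.469
v -2.428 0.851 -0.221
v -1.952 1.198 0.093
v -3.224 2.344 -0.66
v -2.748 2.69 -0.346
v -2.876 1.752 0.173
v -1.852 0.89 -1.134
v -1.376 1.236 -0.82
v -2.648 2.382 -1.573
v -2.172 2.729 -1.259
v -1.724 1.828 -1.653
v -1.745 2.716 -0.746
v -1.253 1.794 -0.474
v -1.297 1.816 -1.14
v -1.601 2.386 -1.308
v -2.101 2.693 -0.182
v -1.609 1.77 0.09
v -2.229 1.754 0.337
v -2.533 2.324 0.169
v -1.53 2.35 -0.231
v -2.991 1.81 -1.57
v -2.499 0.887 -1.298
v -2.067 1.256 -1.649
v -2.371 1.826 -1.817
v -3.347 1.786 -1.006
v -2.855 0.864 -0.734
v -2.999 1.194 -0.172
v -3.303 1.764 -0.34
v -3.07 1.23 -1.249
f 2 1 4
f 2 4 3
f 4 1 5
f 4 5 3
f 5 1 6
f 5 6 3
f 6 1 7
f 6 7 3
f 7 1 8
f 7 8 3
f 8 1 9
f 8 9 3
f 9 1 10
f 9 10 3
f 10 1 11
f 10 11 3
f 11 1 12
f 11 12 3
f 12 1 13
f 12 13 3
f 13 1 14
f 13 14 3
f 14 1 15
f 14 15 3
f 15 1 16
f 15 16 3
f 16 1 2
f 16 2 3
f 17 54 33
f 54 28 57
f 33 57 22
f 54 57 33
f 17 33 29
f 33 22 34
f 29 34 18
f 33 34 29
f 17 29 38
f 29 18 39
f 38 39 24
f 29 39 38
f 17 38 50
f 38 24 53
f 50 53 27
f 38 53 50
f 17 50 54
f 50 27 58
f 54 58 28
f 50 58 54
f 18 34 45
f 34 22 48
f 45 48 26
f 34 48 45
f 22 57 35
f 57 28 56
f 35 56 21
f 57 56 35
f 28 58 55
f 58 27 51
f 55 51 19
f 58 51 55
f 27 53 52
f 53 24 40
f 52 40 23
f 53 40 52
f 24 39 44
f 39 18 41
f 44 41 25
f 39 41 44
f 20 46 32
f 46 26 47
f 32 47 21
f 46 47 32
f 20 32 30
f 32 21 31
f 30 31 19
f 32 31 30
f 20 30 37
f 30 19 36
f 37 36 23
f 30 36 37
f 20 37 42
f 37 23 43
f 42 43 25
f 37 43 42
f 20 42 46
f 42 25 49
f 46 49 26
f 42 49 46
f 21 47 35
f 47 26 48
f 35 48 22
f 47 48 35
f 19 31 55
f 31 21 56
f 55 56 28
f 31 56 55
f 23 36 52
f 36 19 51
f 52 51 27
f 36 51 52
f 25 43 44
f 43 23 40
f 44 40 24
f 43 40 44
f 26 49 45
f 49 25 41
f 45 41 18
f 49 41 45



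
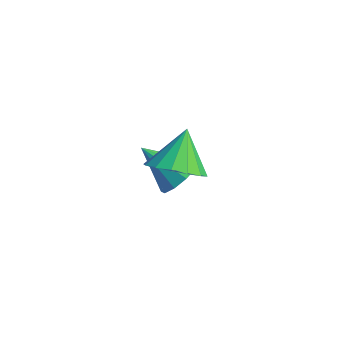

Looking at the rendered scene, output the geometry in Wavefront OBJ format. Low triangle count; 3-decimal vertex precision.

v 0.705 -2.803 2.079
v 1.432 -2.014 1.955
v 0.115 -2.037 3.501
v 0.98 -1.841 1.674
v 0.455 -1.925 1.502
v -0.003 -2.244 1.484
v -0.272 -2.714 1.626
v -0.279 -3.207 1.889
v -0.023 -3.592 2.203
v 0.429 -3.766 2.483
v 0.954 -3.682 2.655
v 1.412 -3.362 2.673
v 1.681 -2.893 2.531
v 1.688 -2.4 2.268
v -3.031 -0.541 -1.346
v -2.421 -0.248 -0.637
v -4.009 -1.579 -0.074
v -2.878 0.148 -0.666
v -3.394 0.281 -0.954
v -3.771 0.1 -1.392
v -3.866 -0.326 -1.812
v -3.642 -0.834 -2.054
v -3.185 -1.23 -2.026
v -2.669 -1.363 -1.738
v -2.291 -1.182 -1.3
v -2.197 -0.756 -0.879
f 2 1 4
f 2 4 3
f 4 1 5
f 4 5 3
f 5 1 6
f 5 6 3
f 6 1 7
f 6 7 3
f 7 1 8
f 7 8 3
f 8 1 9
f 8 9 3
f 9 1 10
f 9 10 3
f 10 1 11
f 10 11 3
f 11 1 12
f 11 12 3
f 12 1 13
f 12 13 3
f 13 1 14
f 13 14 3
f 14 1 2
f 14 2 3
f 16 15 18
f 16 18 17
f 18 15 19
f 18 19 17
f 19 15 20
f 19 20 17
f 20 15 21
f 20 21 17
f 21 15 22
f 21 22 17
f 22 15 23
f 22 23 17
f 23 15 24
f 23 24 17
f 24 15 25
f 24 25 17
f 25 15 26
f 25 26 17
f 26 15 16
f 26 16 17



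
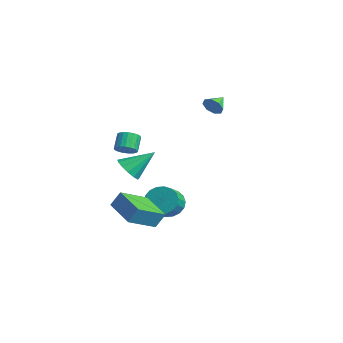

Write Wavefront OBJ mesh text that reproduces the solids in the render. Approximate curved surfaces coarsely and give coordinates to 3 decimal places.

v -2.246 3.437 2.809
v -1.932 3.832 2.282
v -2.754 4.403 3.231
v -2.433 3.634 2.132
v -2.824 3.32 2.379
v -2.876 3.075 2.878
v -2.559 3.042 3.337
v -2.059 3.24 3.487
v -1.668 3.554 3.24
v -1.615 3.799 2.741
v 0.443 -0.791 -3.311
v 0.844 -1.177 -4.189
v 1.619 -2.014 -3.468
v 1.217 -1.629 -2.589
v 1.13 -0.827 -4.09
v 1.905 -1.664 -3.369
v 1.28 -0.47 -3.837
v 2.055 -1.307 -3.115
v 1.264 -0.176 -3.479
v 2.039 -1.014 -2.758
v 1.085 -0.005 -3.088
v 1.86 -0.842 -2.367
v 0.779 0.011 -2.741
v 1.554 -0.826 -2.02
v 0.407 -0.132 -2.507
v 1.181 -0.969 -1.786
v 0.041 -0.406 -2.432
v 0.816 -1.243 -1.711
v -0.245 -0.756 -2.531
v 0.53 -1.593 -1.81
v -0.395 -1.113 -2.785
v 0.38 -1.95 -2.063
v -0.379 -1.406 -3.142
v 0.396 -2.244 -2.421
v -0.2 -1.578 -3.533
v 0.575 -2.415 -2.812
v 0.106 -1.594 -3.88
v 0.881 -2.431 -3.159
v 0.479 -1.451 -4.114
v 1.253 -2.288 -3.393
v -0.586 -3.005 1.005
v -0.091 -2.516 1.078
v -0.699 -2.025 1.909
v -1.194 -2.515 1.835
v -0.266 -2.395 0.879
v -0.874 -1.905 1.709
v -0.496 -2.381 0.702
v -1.104 -1.89 1.532
v -0.742 -2.474 0.577
v -1.35 -1.984 1.407
v -0.961 -2.659 0.526
v -1.569 -2.169 1.356
v -1.115 -2.904 0.558
v -1.723 -2.414 1.388
v -1.177 -3.166 0.667
v -1.785 -2.676 1.497
v -1.138 -3.401 0.835
v -1.746 -2.911 1.665
v -1.002 -3.567 1.032
v -1.611 -3.077 1.862
v -0.795 -3.636 1.224
v -1.403 -3.146 2.054
v -0.552 -3.596 1.379
v -1.16 -3.106 2.209
v -0.314 -3.454 1.469
v -0.923 -2.963 2.299
v -0.124 -3.234 1.478
v -0.732 -2.744 2.309
v -0.013 -2.975 1.406
v -0.621 -2.484 2.237
v -0.002 -2.72 1.265
v -0.61 -2.23 2.095
v 3.354 -4.651 1.28
v 4.238 -4.718 1.074
v 3.746 -3.209 2.5
v 4.037 -4.382 0.742
v 3.619 -4.132 0.581
v 3.117 -4.047 0.642
v 2.69 -4.153 0.905
v 2.474 -4.418 1.287
v 2.537 -4.757 1.667
v 2.859 -5.062 1.924
v 3.339 -5.237 1.976
v 3.823 -5.225 1.807
v 4.158 -5.032 1.471
v 0.987 -4.696 -2.429
v 1.185 -4.162 -1.465
v 0.604 -2.84 -3.378
v 0.803 -2.306 -2.414
v 3.057 -4.534 -2.946
v 3.256 -4 -1.982
v 2.675 -2.678 -3.895
v 2.873 -2.144 -2.931
f 2 1 4
f 2 4 3
f 4 1 5
f 4 5 3
f 5 1 6
f 5 6 3
f 6 1 7
f 6 7 3
f 7 1 8
f 7 8 3
f 8 1 9
f 8 9 3
f 9 1 10
f 9 10 3
f 10 1 2
f 10 2 3
f 12 11 15
f 12 15 13
f 13 15 16
f 13 16 14
f 15 11 17
f 15 17 16
f 16 17 18
f 16 18 14
f 17 11 19
f 17 19 18
f 18 19 20
f 18 20 14
f 19 11 21
f 19 21 20
f 20 21 22
f 20 22 14
f 21 11 23
f 21 23 22
f 22 23 24
f 22 24 14
f 23 11 25
f 23 25 24
f 24 25 26
f 24 26 14
f 25 11 27
f 25 27 26
f 26 27 28
f 26 28 14
f 27 11 29
f 27 29 28
f 28 29 30
f 28 30 14
f 29 11 31
f 29 31 30
f 30 31 32
f 30 32 14
f 31 11 33
f 31 33 32
f 32 33 34
f 32 34 14
f 33 11 35
f 33 35 34
f 34 35 36
f 34 36 14
f 35 11 37
f 35 37 36
f 36 37 38
f 36 38 14
f 37 11 39
f 37 39 38
f 38 39 40
f 38 40 14
f 39 11 12
f 39 12 40
f 40 12 13
f 40 13 14
f 42 41 45
f 42 45 43
f 43 45 46
f 43 46 44
f 45 41 47
f 45 47 46
f 46 47 48
f 46 48 44
f 47 41 49
f 47 49 48
f 48 49 50
f 48 50 44
f 49 41 51
f 49 51 50
f 50 51 52
f 50 52 44
f 51 41 53
f 51 53 52
f 52 53 54
f 52 54 44
f 53 41 55
f 53 55 54
f 54 55 56
f 54 56 44
f 55 41 57
f 55 57 56
f 56 57 58
f 56 58 44
f 57 41 59
f 57 59 58
f 58 59 60
f 58 60 44
f 59 41 61
f 59 61 60
f 60 61 62
f 60 62 44
f 61 41 63
f 61 63 62
f 62 63 64
f 62 64 44
f 63 41 65
f 63 65 64
f 64 65 66
f 64 66 44
f 65 41 67
f 65 67 66
f 66 67 68
f 66 68 44
f 67 41 69
f 67 69 68
f 68 69 70
f 68 70 44
f 69 41 71
f 69 71 70
f 70 71 72
f 70 72 44
f 71 41 42
f 71 42 72
f 72 42 43
f 72 43 44
f 74 73 76
f 74 76 75
f 76 73 77
f 76 77 75
f 77 73 78
f 77 78 75
f 78 73 79
f 78 79 75
f 79 73 80
f 79 80 75
f 80 73 81
f 80 81 75
f 81 73 82
f 81 82 75
f 82 73 83
f 82 83 75
f 83 73 84
f 83 84 75
f 84 73 85
f 84 85 75
f 85 73 74
f 85 74 75
f 87 89 86
f 90 87 86
f 86 89 88
f 88 90 86
f 87 93 89
f 91 87 90
f 91 93 87
f 89 93 88
f 92 90 88
f 88 93 92
f 92 91 90
f 93 91 92



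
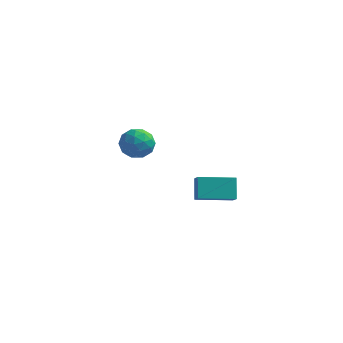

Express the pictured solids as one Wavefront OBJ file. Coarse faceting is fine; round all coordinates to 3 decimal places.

v -4.425 2.274 -1.522
v -3.935 2.684 -2.397
v -3.345 0.896 -1.563
v -2.855 1.306 -2.438
v -2.741 1.791 -1.476
v -3.409 2.643 -1.451
v -3.871 0.937 -2.509
v -4.539 1.789 -2.484
v -3.593 1.858 -3.007
v -2.895 2.386 -2.368
v -4.385 1.194 -1.592
v -3.687 1.722 -0.953
v -4.275 2.6 -1.956
v -3.005 0.98 -2.004
v -2.938 1.265 -1.439
v -2.65 1.506 -1.953
v -3.966 2.576 -1.4
v -3.678 2.817 -1.914
v -2.976 2.292 -1.373
v -3.602 0.763 -2.046
v -3.314 1.004 -2.56
v -4.63 2.074 -2.007
v -4.342 2.315 -2.521
v -4.304 1.288 -2.587
v -3.786 2.356 -2.828
v -3.151 1.545 -2.853
v -3.748 1.328 -2.894
v -4.14 1.829 -2.879
v -3.376 2.666 -2.453
v -2.74 1.855 -2.478
v -2.674 2.141 -1.912
v -3.066 2.642 -1.897
v -3.174 2.18 -2.812
v -4.54 1.725 -1.482
v -3.904 0.914 -1.507
v -4.214 0.938 -2.063
v -4.606 1.439 -2.048
v -4.129 2.035 -1.107
v -3.494 1.224 -1.132
v -3.14 1.751 -1.081
v -3.532 2.252 -1.066
v -4.106 1.4 -1.148
v 2.22 -3.158 -2.323
v 2.658 -3.67 -1.839
v 1.861 -2.419 -1.214
v 2.299 -2.931 -0.73
v 3.861 -1.989 -2.57
v 4.299 -2.501 -2.086
v 3.502 -1.25 -1.461
v 3.94 -1.762 -0.977
f 1 38 17
f 38 12 41
f 17 41 6
f 38 41 17
f 1 17 13
f 17 6 18
f 13 18 2
f 17 18 13
f 1 13 22
f 13 2 23
f 22 23 8
f 13 23 22
f 1 22 34
f 22 8 37
f 34 37 11
f 22 37 34
f 1 34 38
f 34 11 42
f 38 42 12
f 34 42 38
f 2 18 29
f 18 6 32
f 29 32 10
f 18 32 29
f 6 41 19
f 41 12 40
f 19 40 5
f 41 40 19
f 12 42 39
f 42 11 35
f 39 35 3
f 42 35 39
f 11 37 36
f 37 8 24
f 36 24 7
f 37 24 36
f 8 23 28
f 23 2 25
f 28 25 9
f 23 25 28
f 4 30 16
f 30 10 31
f 16 31 5
f 30 31 16
f 4 16 14
f 16 5 15
f 14 15 3
f 16 15 14
f 4 14 21
f 14 3 20
f 21 20 7
f 14 20 21
f 4 21 26
f 21 7 27
f 26 27 9
f 21 27 26
f 4 26 30
f 26 9 33
f 30 33 10
f 26 33 30
f 5 31 19
f 31 10 32
f 19 32 6
f 31 32 19
f 3 15 39
f 15 5 40
f 39 40 12
f 15 40 39
f 7 20 36
f 20 3 35
f 36 35 11
f 20 35 36
f 9 27 28
f 27 7 24
f 28 24 8
f 27 24 28
f 10 33 29
f 33 9 25
f 29 25 2
f 33 25 29
f 44 46 43
f 47 44 43
f 43 46 45
f 45 47 43
f 44 50 46
f 48 44 47
f 48 50 44
f 46 50 45
f 49 47 45
f 45 50 49
f 49 48 47
f 50 48 49



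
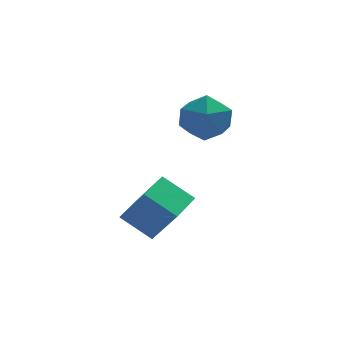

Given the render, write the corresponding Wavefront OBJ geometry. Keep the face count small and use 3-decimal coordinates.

v 1.759 0.849 3.377
v 2.22 1.502 4.299
v 3.28 -0.402 3.501
v 3.741 0.251 4.423
v 2.714 -0.388 4.582
v 1.774 0.386 4.505
v 3.726 0.714 3.295
v 2.786 1.488 3.218
v 3.436 1.418 4.247
v 2.811 0.738 5.043
v 2.689 0.362 2.757
v 2.064 -0.318 3.553
v 0.497 -1.799 -1.359
v -0.7 -1.201 -0.446
v 1.285 -0.5 -1.177
v 0.088 0.098 -0.265
v 1.392 -2.578 0.325
v 0.195 -1.98 1.237
v 2.18 -1.279 0.506
v 0.983 -0.681 1.419
f 1 12 6
f 1 6 2
f 1 2 8
f 1 8 11
f 1 11 12
f 2 6 10
f 6 12 5
f 12 11 3
f 11 8 7
f 8 2 9
f 4 10 5
f 4 5 3
f 4 3 7
f 4 7 9
f 4 9 10
f 5 10 6
f 3 5 12
f 7 3 11
f 9 7 8
f 10 9 2
f 14 16 13
f 17 14 13
f 13 16 15
f 15 17 13
f 14 20 16
f 18 14 17
f 18 20 14
f 16 20 15
f 19 17 15
f 15 20 19
f 19 18 17
f 20 18 19



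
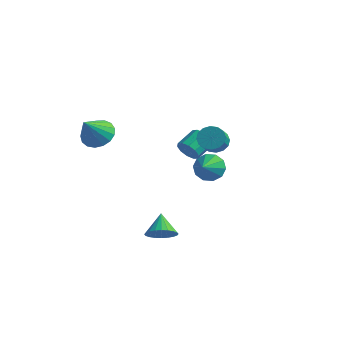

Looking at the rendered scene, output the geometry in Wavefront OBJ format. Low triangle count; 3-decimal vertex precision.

v -0.339 2.737 -0.193
v -0.035 2.411 0.483
v 0.102 3.717 1.05
v -0.201 4.043 0.373
v 0.346 2.506 0.173
v 0.483 3.812 0.74
v 0.465 2.689 -0.277
v 0.603 3.995 0.289
v 0.278 2.89 -0.696
v 0.415 4.196 -0.129
v -0.145 3.033 -0.922
v -0.008 4.339 -0.355
v -0.642 3.063 -0.87
v -0.505 4.369 -0.303
v -1.023 2.968 -0.56
v -0.886 4.274 0.007
v -1.143 2.785 -0.109
v -1.005 4.091 0.457
v -0.955 2.584 0.309
v -0.818 3.89 0.876
v -0.532 2.441 0.535
v -0.395 3.747 1.102
v 0.059 4.37 -2.243
v 0.573 4.03 -3.056
v 0.401 3.15 -1.517
v 0.973 4.357 -2.695
v 1.024 4.689 -2.162
v 0.706 4.899 -1.66
v 0.141 4.907 -1.38
v -0.456 4.709 -1.431
v -0.856 4.382 -1.791
v -0.907 4.05 -2.325
v -0.589 3.84 -2.827
v -0.024 3.832 -3.106
v 3.432 0.06 3.143
v 4.136 0.458 3.277
v 4.513 -0.483 4.091
v 3.808 -0.88 3.957
v 3.869 0.606 3.571
v 4.245 -0.335 4.386
v 3.484 0.608 3.751
v 3.861 -0.333 4.565
v 3.086 0.463 3.768
v 3.462 -0.478 4.582
v 2.78 0.21 3.617
v 3.156 -0.731 4.431
v 2.649 -0.083 3.339
v 3.025 -1.024 4.154
v 2.727 -0.337 3.009
v 3.104 -1.278 3.823
v 2.995 -0.485 2.714
v 3.371 -1.426 3.529
v 3.379 -0.487 2.535
v 3.756 -1.428 3.349
v 3.778 -0.342 2.518
v 4.154 -1.283 3.332
v 4.084 -0.089 2.669
v 4.46 -1.03 3.483
v 4.215 0.204 2.946
v 4.591 -0.737 3.761
v -2.365 -3.077 3.226
v -1.564 -3.607 2.778
v -2.355 -4.323 4.714
v -1.333 -3.26 3.067
v -1.339 -2.871 3.393
v -1.579 -2.529 3.68
v -2 -2.313 3.864
v -2.504 -2.272 3.901
v -2.977 -2.416 3.784
v -3.309 -2.711 3.539
v -3.425 -3.09 3.223
v -3.298 -3.466 2.907
v -2.957 -3.753 2.664
v -2.481 -3.885 2.55
v -1.978 -3.833 2.591
v 1.381 -2.21 -4.093
v 2.019 -2.449 -3.417
v 0.679 -1.29 -3.107
v 2.186 -2.153 -3.574
v 2.231 -1.865 -3.81
v 2.146 -1.63 -4.089
v 1.945 -1.484 -4.369
v 1.658 -1.448 -4.607
v 1.329 -1.528 -4.766
v 1.007 -1.712 -4.824
v 0.743 -1.971 -4.77
v 0.575 -2.267 -4.612
v 0.531 -2.555 -4.376
v 0.615 -2.789 -4.097
v 0.817 -2.936 -3.817
v 1.104 -2.972 -3.579
v 1.433 -2.892 -3.42
v 1.754 -2.708 -3.362
f 2 1 5
f 2 5 3
f 3 5 6
f 3 6 4
f 5 1 7
f 5 7 6
f 6 7 8
f 6 8 4
f 7 1 9
f 7 9 8
f 8 9 10
f 8 10 4
f 9 1 11
f 9 11 10
f 10 11 12
f 10 12 4
f 11 1 13
f 11 13 12
f 12 13 14
f 12 14 4
f 13 1 15
f 13 15 14
f 14 15 16
f 14 16 4
f 15 1 17
f 15 17 16
f 16 17 18
f 16 18 4
f 17 1 19
f 17 19 18
f 18 19 20
f 18 20 4
f 19 1 21
f 19 21 20
f 20 21 22
f 20 22 4
f 21 1 2
f 21 2 22
f 22 2 3
f 22 3 4
f 24 23 26
f 24 26 25
f 26 23 27
f 26 27 25
f 27 23 28
f 27 28 25
f 28 23 29
f 28 29 25
f 29 23 30
f 29 30 25
f 30 23 31
f 30 31 25
f 31 23 32
f 31 32 25
f 32 23 33
f 32 33 25
f 33 23 34
f 33 34 25
f 34 23 24
f 34 24 25
f 36 35 39
f 36 39 37
f 37 39 40
f 37 40 38
f 39 35 41
f 39 41 40
f 40 41 42
f 40 42 38
f 41 35 43
f 41 43 42
f 42 43 44
f 42 44 38
f 43 35 45
f 43 45 44
f 44 45 46
f 44 46 38
f 45 35 47
f 45 47 46
f 46 47 48
f 46 48 38
f 47 35 49
f 47 49 48
f 48 49 50
f 48 50 38
f 49 35 51
f 49 51 50
f 50 51 52
f 50 52 38
f 51 35 53
f 51 53 52
f 52 53 54
f 52 54 38
f 53 35 55
f 53 55 54
f 54 55 56
f 54 56 38
f 55 35 57
f 55 57 56
f 56 57 58
f 56 58 38
f 57 35 59
f 57 59 58
f 58 59 60
f 58 60 38
f 59 35 36
f 59 36 60
f 60 36 37
f 60 37 38
f 62 61 64
f 62 64 63
f 64 61 65
f 64 65 63
f 65 61 66
f 65 66 63
f 66 61 67
f 66 67 63
f 67 61 68
f 67 68 63
f 68 61 69
f 68 69 63
f 69 61 70
f 69 70 63
f 70 61 71
f 70 71 63
f 71 61 72
f 71 72 63
f 72 61 73
f 72 73 63
f 73 61 74
f 73 74 63
f 74 61 75
f 74 75 63
f 75 61 62
f 75 62 63
f 77 76 79
f 77 79 78
f 79 76 80
f 79 80 78
f 80 76 81
f 80 81 78
f 81 76 82
f 81 82 78
f 82 76 83
f 82 83 78
f 83 76 84
f 83 84 78
f 84 76 85
f 84 85 78
f 85 76 86
f 85 86 78
f 86 76 87
f 86 87 78
f 87 76 88
f 87 88 78
f 88 76 89
f 88 89 78
f 89 76 90
f 89 90 78
f 90 76 91
f 90 91 78
f 91 76 92
f 91 92 78
f 92 76 93
f 92 93 78
f 93 76 77
f 93 77 78



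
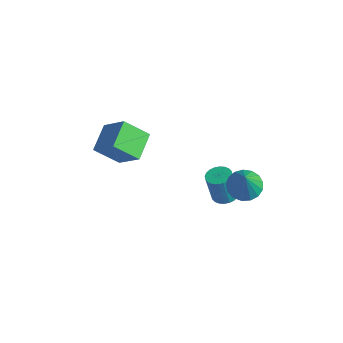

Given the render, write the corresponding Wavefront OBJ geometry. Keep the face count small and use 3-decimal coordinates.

v 1.661 3.699 -1.964
v 2.205 4.19 -1.802
v 1.882 3.973 -0.055
v 1.339 3.481 -0.216
v 1.972 4.366 -1.823
v 1.65 4.149 -0.076
v 1.693 4.441 -1.865
v 1.37 4.224 -0.118
v 1.408 4.403 -1.923
v 1.085 4.186 -0.176
v 1.162 4.258 -1.986
v 0.84 4.041 -0.239
v 0.993 4.027 -2.046
v 0.67 3.81 -0.299
v 0.924 3.747 -2.094
v 0.601 3.53 -0.347
v 0.969 3.459 -2.121
v 0.646 3.242 -0.374
v 1.118 3.207 -2.125
v 0.795 2.99 -0.378
v 1.35 3.031 -2.104
v 1.028 2.814 -0.357
v 1.63 2.956 -2.062
v 1.307 2.739 -0.315
v 1.915 2.994 -2.004
v 1.592 2.777 -0.257
v 2.16 3.139 -1.941
v 1.838 2.922 -0.194
v 2.33 3.37 -1.881
v 2.007 3.153 -0.134
v 2.399 3.65 -1.833
v 2.076 3.433 -0.086
v 2.354 3.938 -1.806
v 2.031 3.721 -0.059
v -4.096 -0.592 0.948
v -2.658 -0.437 2.301
v -4.824 0.868 1.555
v -3.386 1.022 2.907
v -3.114 0.378 -0.207
v -1.676 0.532 1.145
v -3.842 1.837 0.399
v -2.404 1.992 1.752
v 3.185 3.574 0.291
v 4.003 3.198 -0.122
v 3.775 2.946 2.029
v 4.128 3.64 -0.005
v 4.036 4.067 0.18
v 3.75 4.381 0.39
v 3.334 4.509 0.578
v 2.884 4.424 0.699
v 2.503 4.143 0.727
v 2.279 3.732 0.655
v 2.262 3.285 0.5
v 2.456 2.904 0.296
v 2.818 2.676 0.092
v 3.263 2.654 -0.068
v 3.691 2.843 -0.145
f 2 1 5
f 2 5 3
f 3 5 6
f 3 6 4
f 5 1 7
f 5 7 6
f 6 7 8
f 6 8 4
f 7 1 9
f 7 9 8
f 8 9 10
f 8 10 4
f 9 1 11
f 9 11 10
f 10 11 12
f 10 12 4
f 11 1 13
f 11 13 12
f 12 13 14
f 12 14 4
f 13 1 15
f 13 15 14
f 14 15 16
f 14 16 4
f 15 1 17
f 15 17 16
f 16 17 18
f 16 18 4
f 17 1 19
f 17 19 18
f 18 19 20
f 18 20 4
f 19 1 21
f 19 21 20
f 20 21 22
f 20 22 4
f 21 1 23
f 21 23 22
f 22 23 24
f 22 24 4
f 23 1 25
f 23 25 24
f 24 25 26
f 24 26 4
f 25 1 27
f 25 27 26
f 26 27 28
f 26 28 4
f 27 1 29
f 27 29 28
f 28 29 30
f 28 30 4
f 29 1 31
f 29 31 30
f 30 31 32
f 30 32 4
f 31 1 33
f 31 33 32
f 32 33 34
f 32 34 4
f 33 1 2
f 33 2 34
f 34 2 3
f 34 3 4
f 36 38 35
f 39 36 35
f 35 38 37
f 37 39 35
f 36 42 38
f 40 36 39
f 40 42 36
f 38 42 37
f 41 39 37
f 37 42 41
f 41 40 39
f 42 40 41
f 44 43 46
f 44 46 45
f 46 43 47
f 46 47 45
f 47 43 48
f 47 48 45
f 48 43 49
f 48 49 45
f 49 43 50
f 49 50 45
f 50 43 51
f 50 51 45
f 51 43 52
f 51 52 45
f 52 43 53
f 52 53 45
f 53 43 54
f 53 54 45
f 54 43 55
f 54 55 45
f 55 43 56
f 55 56 45
f 56 43 57
f 56 57 45
f 57 43 44
f 57 44 45

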